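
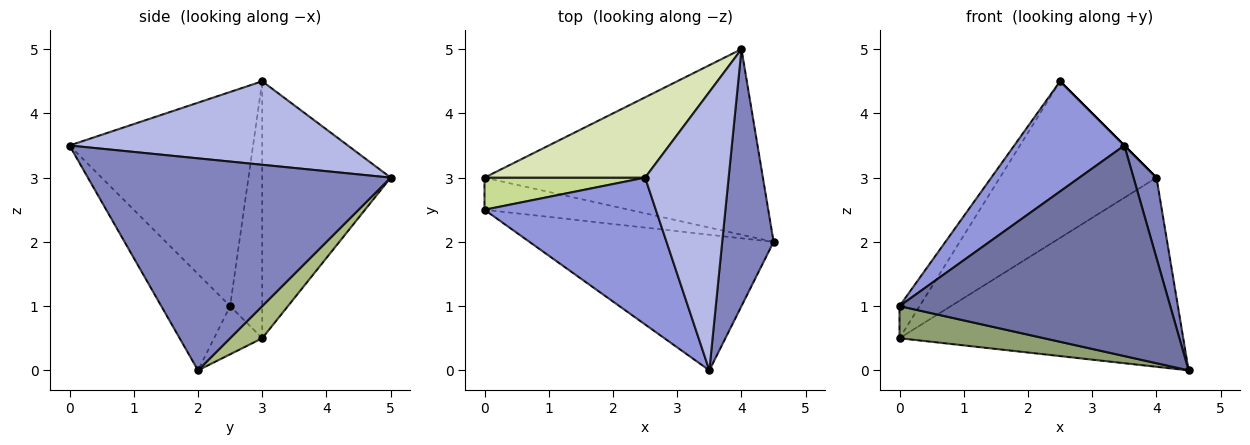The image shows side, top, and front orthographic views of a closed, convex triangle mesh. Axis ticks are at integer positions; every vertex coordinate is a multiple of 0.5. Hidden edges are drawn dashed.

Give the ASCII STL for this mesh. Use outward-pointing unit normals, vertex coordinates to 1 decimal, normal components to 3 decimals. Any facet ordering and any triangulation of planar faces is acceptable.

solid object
 facet normal -0.209 -0.822 -0.530
  outer loop
   vertex 3.5 0.0 3.5
   vertex 0.0 2.5 1.0
   vertex 4.5 2.0 0.0
  endloop
 endfacet
 facet normal 0.969 -0.073 0.235
  outer loop
   vertex 3.5 0.0 3.5
   vertex 4.5 2.0 0.0
   vertex 4.0 5.0 3.0
  endloop
 endfacet
 facet normal -0.707 -0.424 0.566
  outer loop
   vertex 2.5 3.0 4.5
   vertex 0.0 2.5 1.0
   vertex 3.5 0.0 3.5
  endloop
 endfacet
 facet normal 0.707 0.000 0.707
  outer loop
   vertex 2.5 3.0 4.5
   vertex 3.5 0.0 3.5
   vertex 4.0 5.0 3.0
  endloop
 endfacet
 facet normal -0.229 -0.688 -0.688
  outer loop
   vertex 0.0 3.0 0.5
   vertex 4.5 2.0 0.0
   vertex 0.0 2.5 1.0
  endloop
 endfacet
 facet normal 0.081 0.711 -0.698
  outer loop
   vertex 0.0 3.0 0.5
   vertex 4.0 5.0 3.0
   vertex 4.5 2.0 0.0
  endloop
 endfacet
 facet normal -0.749 0.468 0.468
  outer loop
   vertex 0.0 3.0 0.5
   vertex 0.0 2.5 1.0
   vertex 2.5 3.0 4.5
  endloop
 endfacet
 facet normal -0.590 0.719 0.369
  outer loop
   vertex 0.0 3.0 0.5
   vertex 2.5 3.0 4.5
   vertex 4.0 5.0 3.0
  endloop
 endfacet
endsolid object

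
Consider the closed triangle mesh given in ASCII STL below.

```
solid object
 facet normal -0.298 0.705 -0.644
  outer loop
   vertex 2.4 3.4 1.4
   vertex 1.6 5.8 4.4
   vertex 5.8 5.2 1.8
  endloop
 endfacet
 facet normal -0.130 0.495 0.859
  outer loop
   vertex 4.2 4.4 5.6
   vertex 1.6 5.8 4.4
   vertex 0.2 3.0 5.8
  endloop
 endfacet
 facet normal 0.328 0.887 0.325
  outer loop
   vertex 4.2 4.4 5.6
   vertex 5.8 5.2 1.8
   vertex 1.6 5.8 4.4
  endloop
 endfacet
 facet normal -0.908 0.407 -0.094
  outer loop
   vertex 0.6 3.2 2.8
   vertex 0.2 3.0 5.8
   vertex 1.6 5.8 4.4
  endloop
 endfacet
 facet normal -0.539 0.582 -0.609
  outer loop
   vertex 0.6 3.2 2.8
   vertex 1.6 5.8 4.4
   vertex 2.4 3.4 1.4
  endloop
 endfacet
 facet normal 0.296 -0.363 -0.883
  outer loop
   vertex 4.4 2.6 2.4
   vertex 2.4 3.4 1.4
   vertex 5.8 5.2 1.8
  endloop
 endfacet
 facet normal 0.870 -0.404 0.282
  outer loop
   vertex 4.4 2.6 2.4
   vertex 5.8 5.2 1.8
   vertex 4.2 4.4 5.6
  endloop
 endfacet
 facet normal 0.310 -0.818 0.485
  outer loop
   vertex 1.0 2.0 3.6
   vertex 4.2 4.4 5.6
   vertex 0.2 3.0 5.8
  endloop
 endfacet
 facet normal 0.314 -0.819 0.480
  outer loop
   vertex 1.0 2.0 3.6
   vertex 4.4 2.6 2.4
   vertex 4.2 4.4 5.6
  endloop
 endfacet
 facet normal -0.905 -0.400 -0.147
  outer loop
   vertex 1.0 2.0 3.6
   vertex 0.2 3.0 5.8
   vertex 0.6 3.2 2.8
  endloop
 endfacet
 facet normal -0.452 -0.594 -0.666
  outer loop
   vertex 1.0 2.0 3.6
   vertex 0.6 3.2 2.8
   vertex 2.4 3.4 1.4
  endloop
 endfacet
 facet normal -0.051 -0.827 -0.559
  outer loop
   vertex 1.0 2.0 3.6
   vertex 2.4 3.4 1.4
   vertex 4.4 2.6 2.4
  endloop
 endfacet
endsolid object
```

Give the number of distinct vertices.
8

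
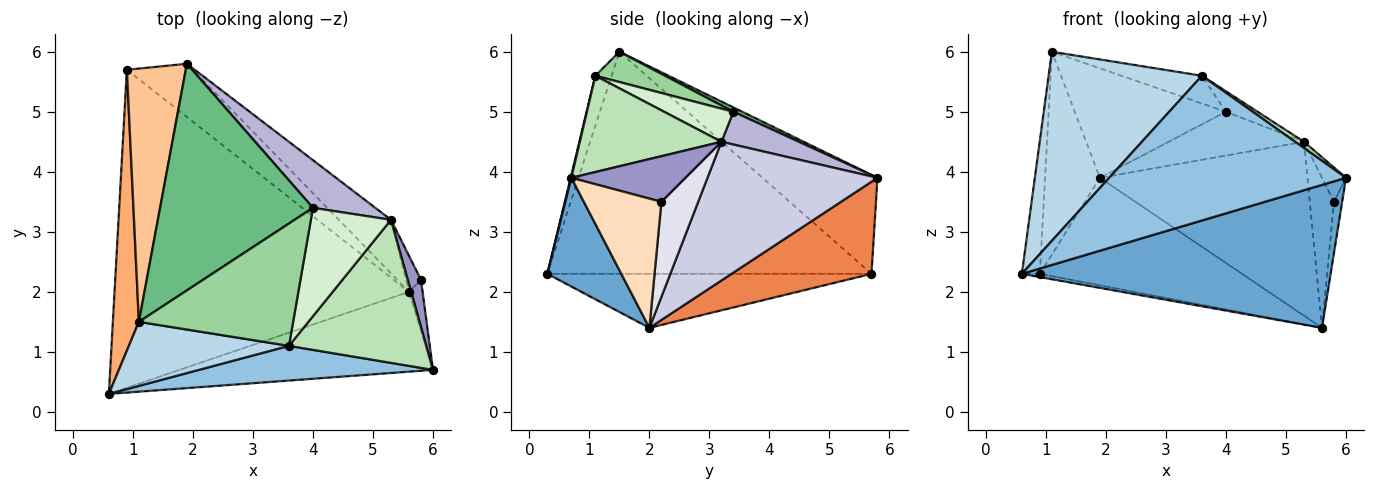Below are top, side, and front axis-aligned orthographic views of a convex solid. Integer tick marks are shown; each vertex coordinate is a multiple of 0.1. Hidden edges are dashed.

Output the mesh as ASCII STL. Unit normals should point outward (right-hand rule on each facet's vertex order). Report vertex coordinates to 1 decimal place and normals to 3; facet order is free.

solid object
 facet normal 0.205 -0.855 -0.477
  outer loop
   vertex 5.6 2.0 1.4
   vertex 6.0 0.7 3.9
   vertex 0.6 0.3 2.3
  endloop
 endfacet
 facet normal 0.003 -0.972 0.233
  outer loop
   vertex 3.6 1.1 5.6
   vertex 0.6 0.3 2.3
   vertex 6.0 0.7 3.9
  endloop
 endfacet
 facet normal -0.100 -0.942 0.319
  outer loop
   vertex 3.6 1.1 5.6
   vertex 1.1 1.5 6.0
   vertex 0.6 0.3 2.3
  endloop
 endfacet
 facet normal -0.180 0.010 -0.984
  outer loop
   vertex 0.9 5.7 2.3
   vertex 5.6 2.0 1.4
   vertex 0.6 0.3 2.3
  endloop
 endfacet
 facet normal 0.527 0.761 -0.377
  outer loop
   vertex 0.9 5.7 2.3
   vertex 1.9 5.8 3.9
   vertex 5.6 2.0 1.4
  endloop
 endfacet
 facet normal -0.992 0.055 0.116
  outer loop
   vertex 0.9 5.7 2.3
   vertex 0.6 0.3 2.3
   vertex 1.1 1.5 6.0
  endloop
 endfacet
 facet normal -0.795 0.379 0.473
  outer loop
   vertex 0.9 5.7 2.3
   vertex 1.1 1.5 6.0
   vertex 1.9 5.8 3.9
  endloop
 endfacet
 facet normal 0.989 0.104 -0.104
  outer loop
   vertex 5.8 2.2 3.5
   vertex 6.0 0.7 3.9
   vertex 5.6 2.0 1.4
  endloop
 endfacet
 facet normal 0.025 0.435 0.900
  outer loop
   vertex 4.0 3.4 5.0
   vertex 1.9 5.8 3.9
   vertex 1.1 1.5 6.0
  endloop
 endfacet
 facet normal 0.188 0.217 0.958
  outer loop
   vertex 4.0 3.4 5.0
   vertex 1.1 1.5 6.0
   vertex 3.6 1.1 5.6
  endloop
 endfacet
 facet normal 0.574 -0.036 0.818
  outer loop
   vertex 5.3 3.2 4.5
   vertex 3.6 1.1 5.6
   vertex 6.0 0.7 3.9
  endloop
 endfacet
 facet normal 0.377 0.172 0.910
  outer loop
   vertex 5.3 3.2 4.5
   vertex 4.0 3.4 5.0
   vertex 3.6 1.1 5.6
  endloop
 endfacet
 facet normal 0.942 0.198 0.273
  outer loop
   vertex 5.3 3.2 4.5
   vertex 6.0 0.7 3.9
   vertex 5.8 2.2 3.5
  endloop
 endfacet
 facet normal 0.361 0.631 0.687
  outer loop
   vertex 5.3 3.2 4.5
   vertex 1.9 5.8 3.9
   vertex 4.0 3.4 5.0
  endloop
 endfacet
 facet normal 0.616 0.753 -0.232
  outer loop
   vertex 5.3 3.2 4.5
   vertex 5.6 2.0 1.4
   vertex 1.9 5.8 3.9
  endloop
 endfacet
 facet normal 0.828 0.545 -0.131
  outer loop
   vertex 5.3 3.2 4.5
   vertex 5.8 2.2 3.5
   vertex 5.6 2.0 1.4
  endloop
 endfacet
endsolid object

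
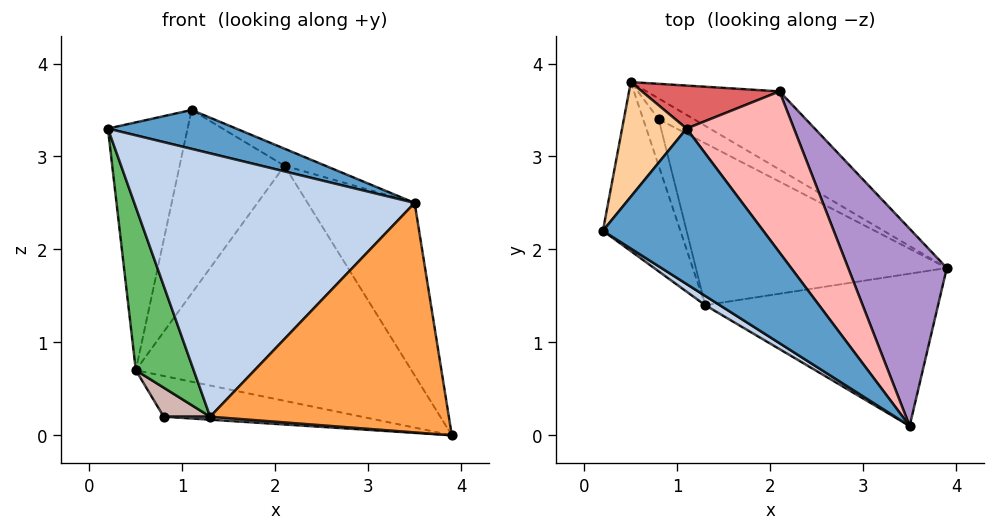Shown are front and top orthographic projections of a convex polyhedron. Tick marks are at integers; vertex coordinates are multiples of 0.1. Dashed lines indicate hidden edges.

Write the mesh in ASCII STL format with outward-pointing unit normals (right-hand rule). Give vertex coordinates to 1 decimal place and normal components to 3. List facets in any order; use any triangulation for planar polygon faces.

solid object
 facet normal 0.081 -0.242 0.967
  outer loop
   vertex 1.1 3.3 3.5
   vertex 0.2 2.2 3.3
   vertex 3.5 0.1 2.5
  endloop
 endfacet
 facet normal -0.531 -0.847 0.030
  outer loop
   vertex 1.3 1.4 0.2
   vertex 3.5 0.1 2.5
   vertex 0.2 2.2 3.3
  endloop
 endfacet
 facet normal 0.085 -0.830 -0.551
  outer loop
   vertex 1.3 1.4 0.2
   vertex 3.9 1.8 0.0
   vertex 3.5 0.1 2.5
  endloop
 endfacet
 facet normal -0.769 0.580 0.268
  outer loop
   vertex 0.5 3.8 0.7
   vertex 0.2 2.2 3.3
   vertex 1.1 3.3 3.5
  endloop
 endfacet
 facet normal -0.930 -0.255 -0.264
  outer loop
   vertex 0.5 3.8 0.7
   vertex 1.3 1.4 0.2
   vertex 0.2 2.2 3.3
  endloop
 endfacet
 facet normal 0.442 0.851 -0.283
  outer loop
   vertex 2.1 3.7 2.9
   vertex 3.9 1.8 0.0
   vertex 0.5 3.8 0.7
  endloop
 endfacet
 facet normal -0.245 0.944 0.221
  outer loop
   vertex 2.1 3.7 2.9
   vertex 0.5 3.8 0.7
   vertex 1.1 3.3 3.5
  endloop
 endfacet
 facet normal 0.485 0.092 0.870
  outer loop
   vertex 2.1 3.7 2.9
   vertex 1.1 3.3 3.5
   vertex 3.5 0.1 2.5
  endloop
 endfacet
 facet normal 0.886 0.306 0.350
  outer loop
   vertex 2.1 3.7 2.9
   vertex 3.5 0.1 2.5
   vertex 3.9 1.8 0.0
  endloop
 endfacet
 facet normal -0.074 -0.018 -0.997
  outer loop
   vertex 0.8 3.4 0.2
   vertex 3.9 1.8 0.0
   vertex 1.3 1.4 0.2
  endloop
 endfacet
 facet normal 0.395 0.818 -0.417
  outer loop
   vertex 0.8 3.4 0.2
   vertex 0.5 3.8 0.7
   vertex 3.9 1.8 0.0
  endloop
 endfacet
 facet normal -0.904 -0.226 -0.362
  outer loop
   vertex 0.8 3.4 0.2
   vertex 1.3 1.4 0.2
   vertex 0.5 3.8 0.7
  endloop
 endfacet
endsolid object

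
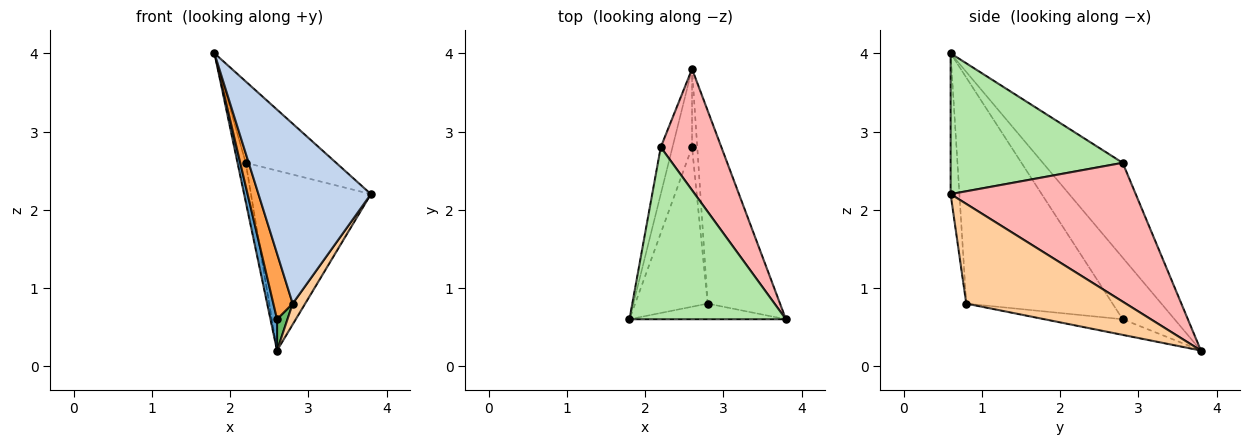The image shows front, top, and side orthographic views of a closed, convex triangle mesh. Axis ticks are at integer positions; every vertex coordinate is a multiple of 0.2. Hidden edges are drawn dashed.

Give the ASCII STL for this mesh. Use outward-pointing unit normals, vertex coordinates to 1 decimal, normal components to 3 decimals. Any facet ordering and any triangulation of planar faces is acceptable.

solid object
 facet normal -0.946 -0.120 -0.300
  outer loop
   vertex 2.6 2.8 0.6
   vertex 1.8 0.6 4.0
   vertex 2.6 3.8 0.2
  endloop
 endfacet
 facet normal -0.078 -0.993 -0.086
  outer loop
   vertex 2.8 0.8 0.8
   vertex 3.8 0.6 2.2
   vertex 1.8 0.6 4.0
  endloop
 endfacet
 facet normal -0.945 -0.125 -0.303
  outer loop
   vertex 2.8 0.8 0.8
   vertex 1.8 0.6 4.0
   vertex 2.6 2.8 0.6
  endloop
 endfacet
 facet normal 0.808 -0.063 -0.586
  outer loop
   vertex 2.8 0.8 0.8
   vertex 2.6 3.8 0.2
   vertex 3.8 0.6 2.2
  endloop
 endfacet
 facet normal -0.941 -0.125 -0.314
  outer loop
   vertex 2.8 0.8 0.8
   vertex 2.6 2.8 0.6
   vertex 2.6 3.8 0.2
  endloop
 endfacet
 facet normal 0.631 0.332 0.701
  outer loop
   vertex 2.2 2.8 2.6
   vertex 1.8 0.6 4.0
   vertex 3.8 0.6 2.2
  endloop
 endfacet
 facet normal -0.987 0.102 -0.122
  outer loop
   vertex 2.2 2.8 2.6
   vertex 2.6 3.8 0.2
   vertex 1.8 0.6 4.0
  endloop
 endfacet
 facet normal 0.788 0.511 0.344
  outer loop
   vertex 2.2 2.8 2.6
   vertex 3.8 0.6 2.2
   vertex 2.6 3.8 0.2
  endloop
 endfacet
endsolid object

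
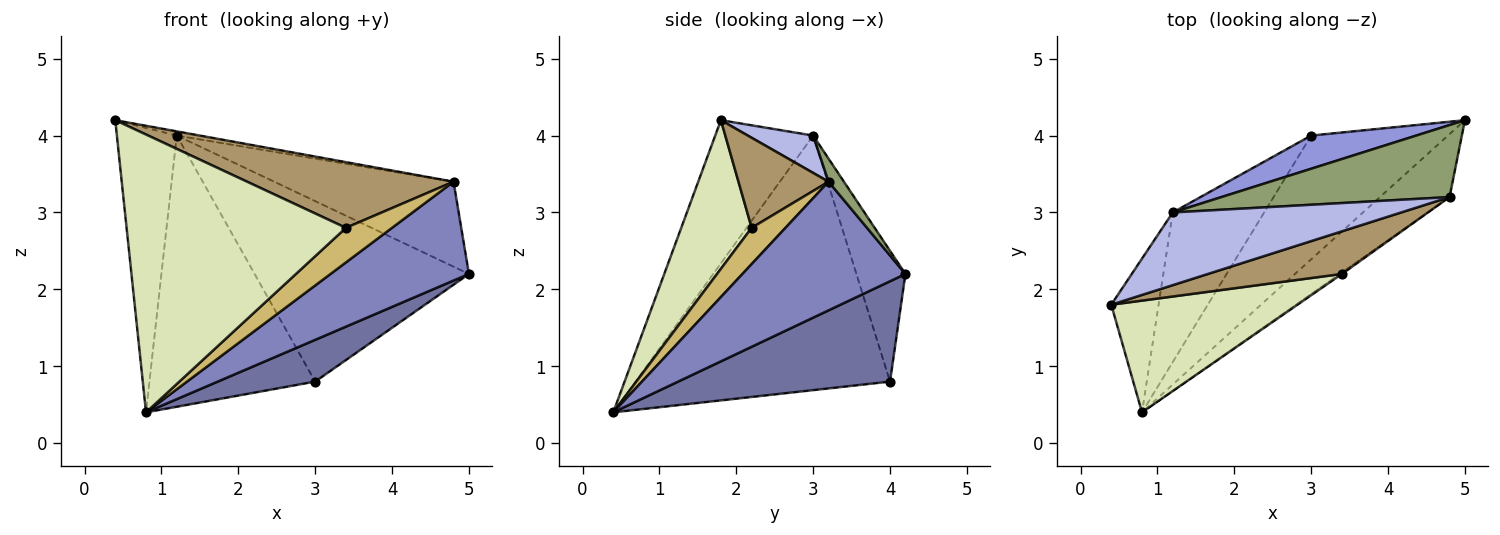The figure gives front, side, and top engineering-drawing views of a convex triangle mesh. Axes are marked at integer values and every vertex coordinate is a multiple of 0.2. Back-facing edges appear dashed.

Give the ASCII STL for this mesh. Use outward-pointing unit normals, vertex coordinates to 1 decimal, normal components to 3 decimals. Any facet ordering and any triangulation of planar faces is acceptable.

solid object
 facet normal 0.571 -0.262 -0.778
  outer loop
   vertex 3.0 4.0 0.8
   vertex 5.0 4.2 2.2
   vertex 0.8 0.4 0.4
  endloop
 endfacet
 facet normal 0.705 -0.598 -0.381
  outer loop
   vertex 4.8 3.2 3.4
   vertex 0.8 0.4 0.4
   vertex 5.0 4.2 2.2
  endloop
 endfacet
 facet normal -0.219 0.960 0.176
  outer loop
   vertex 1.2 3.0 4.0
   vertex 5.0 4.2 2.2
   vertex 3.0 4.0 0.8
  endloop
 endfacet
 facet normal 0.161 0.057 0.985
  outer loop
   vertex 1.2 3.0 4.0
   vertex 0.4 1.8 4.2
   vertex 4.8 3.2 3.4
  endloop
 endfacet
 facet normal 0.065 0.761 0.645
  outer loop
   vertex 1.2 3.0 4.0
   vertex 4.8 3.2 3.4
   vertex 5.0 4.2 2.2
  endloop
 endfacet
 facet normal -0.821 0.502 -0.271
  outer loop
   vertex 1.2 3.0 4.0
   vertex 0.8 0.4 0.4
   vertex 0.4 1.8 4.2
  endloop
 endfacet
 facet normal -0.803 0.522 -0.288
  outer loop
   vertex 1.2 3.0 4.0
   vertex 3.0 4.0 0.8
   vertex 0.8 0.4 0.4
  endloop
 endfacet
 facet normal 0.285 -0.889 0.358
  outer loop
   vertex 3.4 2.2 2.8
   vertex 0.4 1.8 4.2
   vertex 0.8 0.4 0.4
  endloop
 endfacet
 facet normal 0.344 -0.788 0.511
  outer loop
   vertex 3.4 2.2 2.8
   vertex 4.8 3.2 3.4
   vertex 0.4 1.8 4.2
  endloop
 endfacet
 facet normal 0.591 -0.806 -0.036
  outer loop
   vertex 3.4 2.2 2.8
   vertex 0.8 0.4 0.4
   vertex 4.8 3.2 3.4
  endloop
 endfacet
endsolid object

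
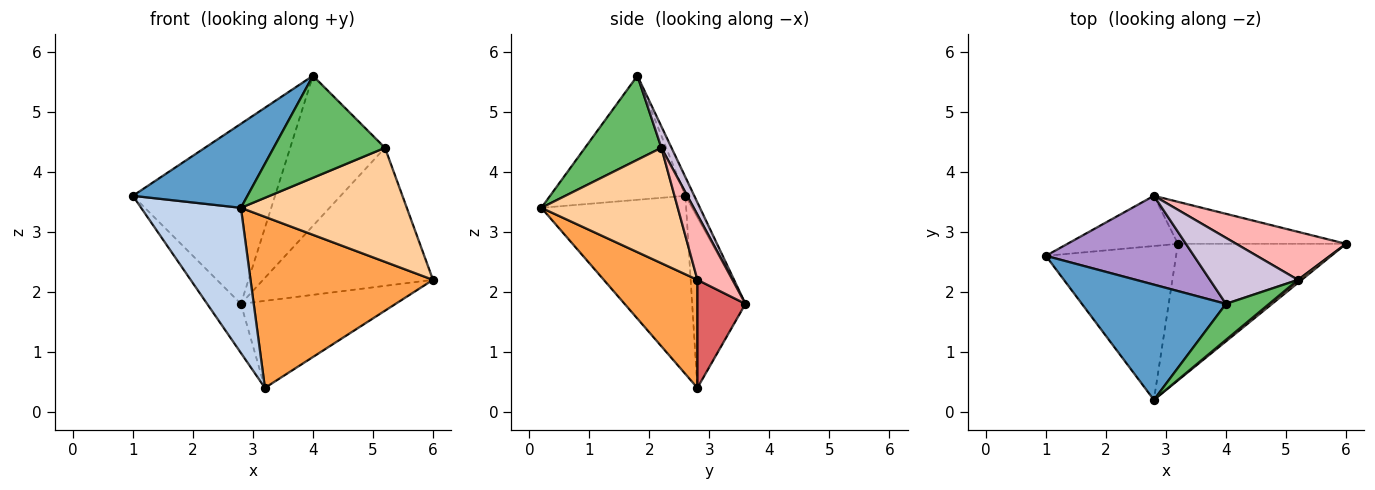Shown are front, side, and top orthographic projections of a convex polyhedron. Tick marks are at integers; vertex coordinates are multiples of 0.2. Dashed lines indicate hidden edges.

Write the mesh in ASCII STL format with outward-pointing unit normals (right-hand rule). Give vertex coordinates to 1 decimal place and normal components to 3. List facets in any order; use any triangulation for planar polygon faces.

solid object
 facet normal -0.571 -0.484 0.663
  outer loop
   vertex 4.0 1.8 5.6
   vertex 1.0 2.6 3.6
   vertex 2.8 0.2 3.4
  endloop
 endfacet
 facet normal -0.706 -0.486 -0.515
  outer loop
   vertex 3.2 2.8 0.4
   vertex 2.8 0.2 3.4
   vertex 1.0 2.6 3.6
  endloop
 endfacet
 facet normal 0.372 -0.725 -0.579
  outer loop
   vertex 3.2 2.8 0.4
   vertex 6.0 2.8 2.2
   vertex 2.8 0.2 3.4
  endloop
 endfacet
 facet normal 0.635 -0.772 0.020
  outer loop
   vertex 5.2 2.2 4.4
   vertex 2.8 0.2 3.4
   vertex 6.0 2.8 2.2
  endloop
 endfacet
 facet normal 0.543 -0.792 0.279
  outer loop
   vertex 5.2 2.2 4.4
   vertex 4.0 1.8 5.6
   vertex 2.8 0.2 3.4
  endloop
 endfacet
 facet normal -0.741 0.470 -0.480
  outer loop
   vertex 2.8 3.6 1.8
   vertex 3.2 2.8 0.4
   vertex 1.0 2.6 3.6
  endloop
 endfacet
 facet normal 0.269 0.867 -0.419
  outer loop
   vertex 2.8 3.6 1.8
   vertex 6.0 2.8 2.2
   vertex 3.2 2.8 0.4
  endloop
 endfacet
 facet normal 0.191 0.927 0.322
  outer loop
   vertex 2.8 3.6 1.8
   vertex 5.2 2.2 4.4
   vertex 6.0 2.8 2.2
  endloop
 endfacet
 facet normal -0.056 0.895 0.442
  outer loop
   vertex 2.8 3.6 1.8
   vertex 1.0 2.6 3.6
   vertex 4.0 1.8 5.6
  endloop
 endfacet
 facet normal 0.097 0.911 0.401
  outer loop
   vertex 2.8 3.6 1.8
   vertex 4.0 1.8 5.6
   vertex 5.2 2.2 4.4
  endloop
 endfacet
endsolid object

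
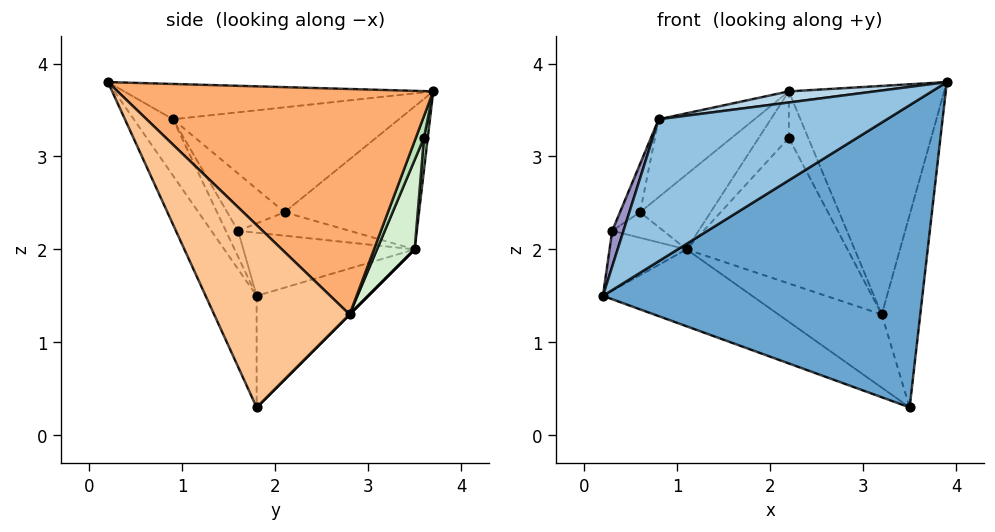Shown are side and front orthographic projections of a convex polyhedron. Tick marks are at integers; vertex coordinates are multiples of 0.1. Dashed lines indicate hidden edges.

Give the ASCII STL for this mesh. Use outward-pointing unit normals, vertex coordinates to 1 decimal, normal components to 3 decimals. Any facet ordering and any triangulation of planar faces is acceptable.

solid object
 facet normal -0.145 -0.906 -0.398
  outer loop
   vertex 3.5 1.8 0.3
   vertex 3.9 0.2 3.8
   vertex 0.2 1.8 1.5
  endloop
 endfacet
 facet normal -0.156 -0.911 -0.382
  outer loop
   vertex 0.8 0.9 3.4
   vertex 0.2 1.8 1.5
   vertex 3.9 0.2 3.8
  endloop
 endfacet
 facet normal -0.136 -0.038 0.990
  outer loop
   vertex 0.8 0.9 3.4
   vertex 3.9 0.2 3.8
   vertex 2.2 3.7 3.7
  endloop
 endfacet
 facet normal -0.311 0.416 -0.855
  outer loop
   vertex 1.1 3.5 2.0
   vertex 3.5 1.8 0.3
   vertex 0.2 1.8 1.5
  endloop
 endfacet
 facet normal 0.000 0.707 -0.707
  outer loop
   vertex 3.2 2.8 1.3
   vertex 3.5 1.8 0.3
   vertex 1.1 3.5 2.0
  endloop
 endfacet
 facet normal 0.878 0.432 0.204
  outer loop
   vertex 3.2 2.8 1.3
   vertex 2.2 3.7 3.7
   vertex 3.9 0.2 3.8
  endloop
 endfacet
 facet normal 0.962 0.273 0.015
  outer loop
   vertex 3.2 2.8 1.3
   vertex 3.9 0.2 3.8
   vertex 3.5 1.8 0.3
  endloop
 endfacet
 facet normal -0.771 0.327 0.547
  outer loop
   vertex 0.6 2.1 2.4
   vertex 0.8 0.9 3.4
   vertex 2.2 3.7 3.7
  endloop
 endfacet
 facet normal -0.786 0.412 0.460
  outer loop
   vertex 0.6 2.1 2.4
   vertex 2.2 3.7 3.7
   vertex 1.1 3.5 2.0
  endloop
 endfacet
 facet normal 0.124 0.973 -0.195
  outer loop
   vertex 2.2 3.6 3.2
   vertex 1.1 3.5 2.0
   vertex 2.2 3.7 3.7
  endloop
 endfacet
 facet normal 0.381 0.907 -0.181
  outer loop
   vertex 2.2 3.6 3.2
   vertex 2.2 3.7 3.7
   vertex 3.2 2.8 1.3
  endloop
 endfacet
 facet normal 0.219 0.935 -0.279
  outer loop
   vertex 2.2 3.6 3.2
   vertex 3.2 2.8 1.3
   vertex 1.1 3.5 2.0
  endloop
 endfacet
 facet normal -0.733 -0.674 -0.088
  outer loop
   vertex 0.3 1.6 2.2
   vertex 0.2 1.8 1.5
   vertex 0.8 0.9 3.4
  endloop
 endfacet
 facet normal -0.814 0.286 0.506
  outer loop
   vertex 0.3 1.6 2.2
   vertex 0.8 0.9 3.4
   vertex 0.6 2.1 2.4
  endloop
 endfacet
 facet normal -0.885 0.398 0.240
  outer loop
   vertex 0.3 1.6 2.2
   vertex 1.1 3.5 2.0
   vertex 0.2 1.8 1.5
  endloop
 endfacet
 facet normal -0.865 0.397 0.306
  outer loop
   vertex 0.3 1.6 2.2
   vertex 0.6 2.1 2.4
   vertex 1.1 3.5 2.0
  endloop
 endfacet
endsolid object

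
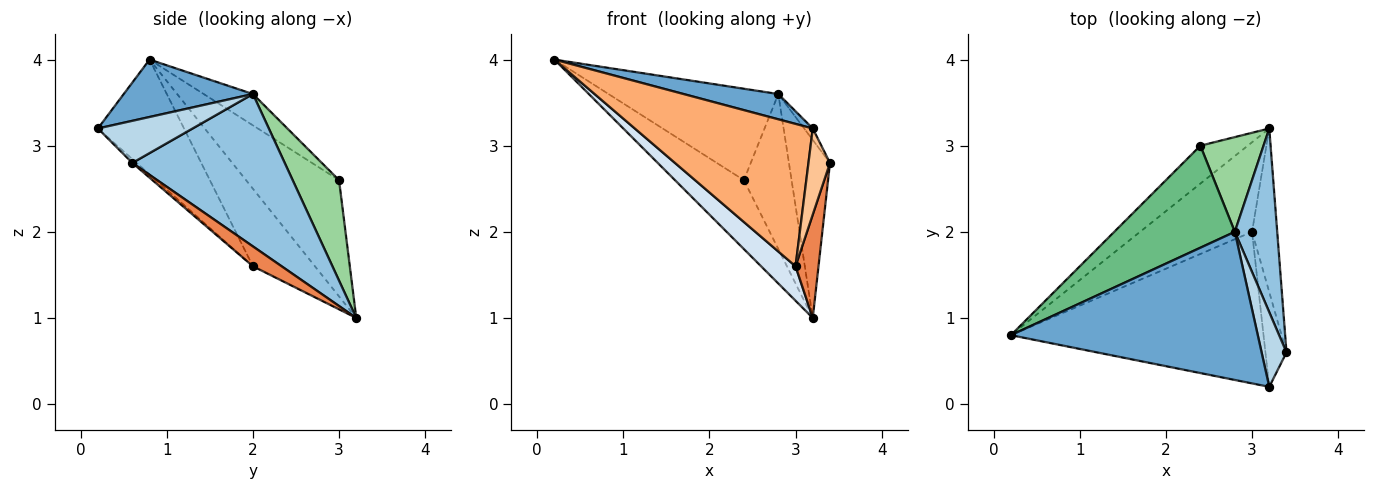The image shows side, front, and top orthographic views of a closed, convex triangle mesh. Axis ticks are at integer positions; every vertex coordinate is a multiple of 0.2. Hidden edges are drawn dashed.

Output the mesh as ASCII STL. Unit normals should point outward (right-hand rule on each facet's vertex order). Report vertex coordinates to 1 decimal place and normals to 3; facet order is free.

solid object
 facet normal 0.223 -0.164 0.961
  outer loop
   vertex 2.8 2.0 3.6
   vertex 0.2 0.8 4.0
   vertex 3.2 0.2 3.2
  endloop
 endfacet
 facet normal 0.932 0.251 0.259
  outer loop
   vertex 2.8 2.0 3.6
   vertex 3.4 0.6 2.8
   vertex 3.2 3.2 1.0
  endloop
 endfacet
 facet normal 0.858 0.078 0.507
  outer loop
   vertex 2.8 2.0 3.6
   vertex 3.2 0.2 3.2
   vertex 3.4 0.6 2.8
  endloop
 endfacet
 facet normal -0.543 -0.302 -0.784
  outer loop
   vertex 3.0 2.0 1.6
   vertex 0.2 0.8 4.0
   vertex 3.2 3.2 1.0
  endloop
 endfacet
 facet normal 0.555 -0.444 -0.703
  outer loop
   vertex 3.0 2.0 1.6
   vertex 3.2 3.2 1.0
   vertex 3.4 0.6 2.8
  endloop
 endfacet
 facet normal -0.314 -0.650 -0.692
  outer loop
   vertex 3.0 2.0 1.6
   vertex 3.2 0.2 3.2
   vertex 0.2 0.8 4.0
  endloop
 endfacet
 facet normal -0.133 -0.667 -0.733
  outer loop
   vertex 3.0 2.0 1.6
   vertex 3.4 0.6 2.8
   vertex 3.2 0.2 3.2
  endloop
 endfacet
 facet normal -0.764 0.566 -0.311
  outer loop
   vertex 2.4 3.0 2.6
   vertex 3.2 3.2 1.0
   vertex 0.2 0.8 4.0
  endloop
 endfacet
 facet normal -0.190 0.655 0.731
  outer loop
   vertex 2.4 3.0 2.6
   vertex 0.2 0.8 4.0
   vertex 2.8 2.0 3.6
  endloop
 endfacet
 facet normal 0.638 0.657 0.401
  outer loop
   vertex 2.4 3.0 2.6
   vertex 2.8 2.0 3.6
   vertex 3.2 3.2 1.0
  endloop
 endfacet
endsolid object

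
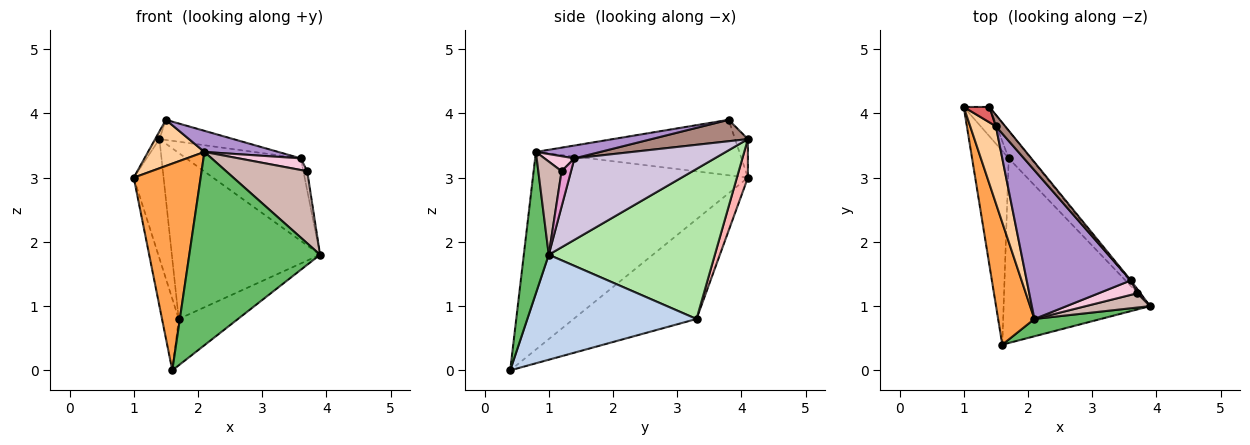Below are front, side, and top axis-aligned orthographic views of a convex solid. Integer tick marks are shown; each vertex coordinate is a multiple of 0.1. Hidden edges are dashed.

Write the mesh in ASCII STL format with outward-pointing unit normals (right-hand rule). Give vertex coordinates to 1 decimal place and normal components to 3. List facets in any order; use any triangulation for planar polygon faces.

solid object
 facet normal -0.931 0.127 -0.342
  outer loop
   vertex 1.7 3.3 0.8
   vertex 1.6 0.4 0.0
   vertex 1.0 4.1 3.0
  endloop
 endfacet
 facet normal 0.571 0.200 -0.796
  outer loop
   vertex 1.7 3.3 0.8
   vertex 3.9 1.0 1.8
   vertex 1.6 0.4 0.0
  endloop
 endfacet
 facet normal -0.941 -0.293 0.173
  outer loop
   vertex 2.1 0.8 3.4
   vertex 1.0 4.1 3.0
   vertex 1.6 0.4 0.0
  endloop
 endfacet
 facet normal -0.880 -0.244 0.408
  outer loop
   vertex 2.1 0.8 3.4
   vertex 1.5 3.8 3.9
   vertex 1.0 4.1 3.0
  endloop
 endfacet
 facet normal 0.187 -0.979 0.088
  outer loop
   vertex 2.1 0.8 3.4
   vertex 1.6 0.4 0.0
   vertex 3.9 1.0 1.8
  endloop
 endfacet
 facet normal 0.742 0.662 -0.110
  outer loop
   vertex 1.4 4.1 3.6
   vertex 3.9 1.0 1.8
   vertex 1.7 3.3 0.8
  endloop
 endfacet
 facet normal -0.802 0.267 0.535
  outer loop
   vertex 1.4 4.1 3.6
   vertex 1.0 4.1 3.0
   vertex 1.5 3.8 3.9
  endloop
 endfacet
 facet normal 0.337 0.914 -0.225
  outer loop
   vertex 1.4 4.1 3.6
   vertex 1.7 3.3 0.8
   vertex 1.0 4.1 3.0
  endloop
 endfacet
 facet normal 0.121 -0.140 0.983
  outer loop
   vertex 3.6 1.4 3.3
   vertex 1.5 3.8 3.9
   vertex 2.1 0.8 3.4
  endloop
 endfacet
 facet normal 0.774 0.633 -0.014
  outer loop
   vertex 3.6 1.4 3.3
   vertex 3.9 1.0 1.8
   vertex 1.4 4.1 3.6
  endloop
 endfacet
 facet normal 0.750 0.575 0.325
  outer loop
   vertex 3.6 1.4 3.3
   vertex 1.4 4.1 3.6
   vertex 1.5 3.8 3.9
  endloop
 endfacet
 facet normal 0.271 -0.944 0.187
  outer loop
   vertex 3.7 1.2 3.1
   vertex 2.1 0.8 3.4
   vertex 3.9 1.0 1.8
  endloop
 endfacet
 facet normal 0.922 0.377 0.084
  outer loop
   vertex 3.7 1.2 3.1
   vertex 3.9 1.0 1.8
   vertex 3.6 1.4 3.3
  endloop
 endfacet
 facet normal 0.290 -0.600 0.745
  outer loop
   vertex 3.7 1.2 3.1
   vertex 3.6 1.4 3.3
   vertex 2.1 0.8 3.4
  endloop
 endfacet
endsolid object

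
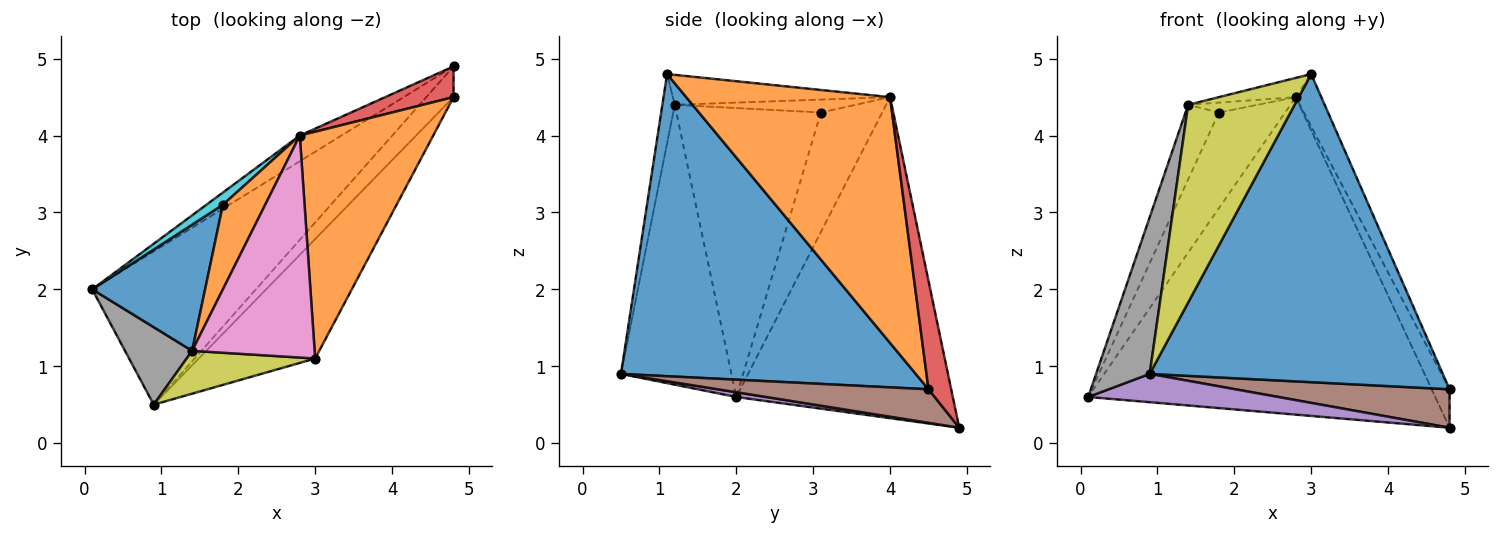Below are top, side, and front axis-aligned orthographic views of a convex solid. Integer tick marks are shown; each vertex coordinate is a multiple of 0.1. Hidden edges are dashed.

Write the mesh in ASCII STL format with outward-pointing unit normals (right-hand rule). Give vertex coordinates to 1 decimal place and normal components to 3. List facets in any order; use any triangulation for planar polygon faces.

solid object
 facet normal 0.684 -0.680 -0.264
  outer loop
   vertex 0.9 0.5 0.9
   vertex 4.8 4.5 0.7
   vertex 3.0 1.1 4.8
  endloop
 endfacet
 facet normal 0.874 0.109 0.474
  outer loop
   vertex 2.8 4.0 4.5
   vertex 3.0 1.1 4.8
   vertex 4.8 4.5 0.7
  endloop
 endfacet
 facet normal -0.528 0.846 -0.068
  outer loop
   vertex 4.8 4.9 0.2
   vertex 0.1 2.0 0.6
   vertex 2.8 4.0 4.5
  endloop
 endfacet
 facet normal 0.704 0.554 0.444
  outer loop
   vertex 4.8 4.9 0.2
   vertex 2.8 4.0 4.5
   vertex 4.8 4.5 0.7
  endloop
 endfacet
 facet normal 0.028 -0.181 -0.983
  outer loop
   vertex 4.8 4.9 0.2
   vertex 0.9 0.5 0.9
   vertex 0.1 2.0 0.6
  endloop
 endfacet
 facet normal 0.610 -0.619 -0.495
  outer loop
   vertex 4.8 4.9 0.2
   vertex 4.8 4.5 0.7
   vertex 0.9 0.5 0.9
  endloop
 endfacet
 facet normal -0.237 0.084 0.968
  outer loop
   vertex 1.4 1.2 4.4
   vertex 3.0 1.1 4.8
   vertex 2.8 4.0 4.5
  endloop
 endfacet
 facet normal -0.879 -0.427 0.211
  outer loop
   vertex 1.4 1.2 4.4
   vertex 0.1 2.0 0.6
   vertex 0.9 0.5 0.9
  endloop
 endfacet
 facet normal -0.113 -0.971 0.210
  outer loop
   vertex 1.4 1.2 4.4
   vertex 0.9 0.5 0.9
   vertex 3.0 1.1 4.8
  endloop
 endfacet
 facet normal -0.676 0.731 0.094
  outer loop
   vertex 1.8 3.1 4.3
   vertex 2.8 4.0 4.5
   vertex 0.1 2.0 0.6
  endloop
 endfacet
 facet normal -0.911 0.210 0.356
  outer loop
   vertex 1.8 3.1 4.3
   vertex 0.1 2.0 0.6
   vertex 1.4 1.2 4.4
  endloop
 endfacet
 facet normal -0.290 0.111 0.951
  outer loop
   vertex 1.8 3.1 4.3
   vertex 1.4 1.2 4.4
   vertex 2.8 4.0 4.5
  endloop
 endfacet
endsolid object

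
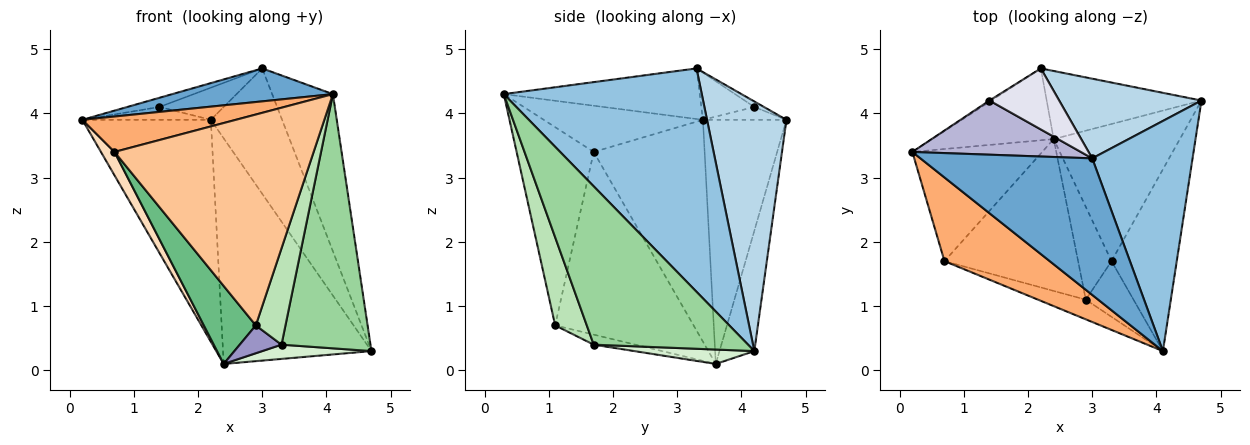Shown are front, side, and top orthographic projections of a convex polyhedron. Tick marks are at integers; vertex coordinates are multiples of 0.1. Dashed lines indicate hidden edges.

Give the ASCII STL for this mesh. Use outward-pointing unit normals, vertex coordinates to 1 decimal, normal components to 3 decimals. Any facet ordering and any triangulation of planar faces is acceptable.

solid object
 facet normal -0.275 -0.225 0.935
  outer loop
   vertex 3.0 3.3 4.7
   vertex 0.2 3.4 3.9
   vertex 4.1 0.3 4.3
  endloop
 endfacet
 facet normal 0.878 0.270 0.395
  outer loop
   vertex 3.0 3.3 4.7
   vertex 4.1 0.3 4.3
   vertex 4.7 4.2 0.3
  endloop
 endfacet
 facet normal 0.685 0.615 0.391
  outer loop
   vertex 2.2 4.7 3.9
   vertex 3.0 3.3 4.7
   vertex 4.7 4.2 0.3
  endloop
 endfacet
 facet normal -0.526 0.809 -0.262
  outer loop
   vertex 2.4 3.6 0.1
   vertex 0.2 3.4 3.9
   vertex 2.2 4.7 3.9
  endloop
 endfacet
 facet normal -0.219 0.934 -0.282
  outer loop
   vertex 2.4 3.6 0.1
   vertex 2.2 4.7 3.9
   vertex 4.7 4.2 0.3
  endloop
 endfacet
 facet normal -0.375 -0.361 0.854
  outer loop
   vertex 0.7 1.7 3.4
   vertex 4.1 0.3 4.3
   vertex 0.2 3.4 3.9
  endloop
 endfacet
 facet normal -0.360 -0.929 -0.087
  outer loop
   vertex 0.7 1.7 3.4
   vertex 2.9 1.1 0.7
   vertex 4.1 0.3 4.3
  endloop
 endfacet
 facet normal -0.858 -0.105 -0.502
  outer loop
   vertex 0.7 1.7 3.4
   vertex 0.2 3.4 3.9
   vertex 2.4 3.6 0.1
  endloop
 endfacet
 facet normal -0.772 -0.290 -0.565
  outer loop
   vertex 0.7 1.7 3.4
   vertex 2.4 3.6 0.1
   vertex 2.9 1.1 0.7
  endloop
 endfacet
 facet normal 0.816 -0.470 -0.336
  outer loop
   vertex 3.3 1.7 0.4
   vertex 4.7 4.2 0.3
   vertex 4.1 0.3 4.3
  endloop
 endfacet
 facet normal 0.678 -0.636 -0.368
  outer loop
   vertex 3.3 1.7 0.4
   vertex 4.1 0.3 4.3
   vertex 2.9 1.1 0.7
  endloop
 endfacet
 facet normal 0.113 -0.103 -0.988
  outer loop
   vertex 3.3 1.7 0.4
   vertex 2.4 3.6 0.1
   vertex 4.7 4.2 0.3
  endloop
 endfacet
 facet normal -0.276 -0.276 -0.921
  outer loop
   vertex 3.3 1.7 0.4
   vertex 2.9 1.1 0.7
   vertex 2.4 3.6 0.1
  endloop
 endfacet
 facet normal -0.266 0.161 0.950
  outer loop
   vertex 1.4 4.2 4.1
   vertex 0.2 3.4 3.9
   vertex 3.0 3.3 4.7
  endloop
 endfacet
 facet normal -0.543 0.836 -0.084
  outer loop
   vertex 1.4 4.2 4.1
   vertex 2.2 4.7 3.9
   vertex 0.2 3.4 3.9
  endloop
 endfacet
 facet normal -0.070 0.465 0.883
  outer loop
   vertex 1.4 4.2 4.1
   vertex 3.0 3.3 4.7
   vertex 2.2 4.7 3.9
  endloop
 endfacet
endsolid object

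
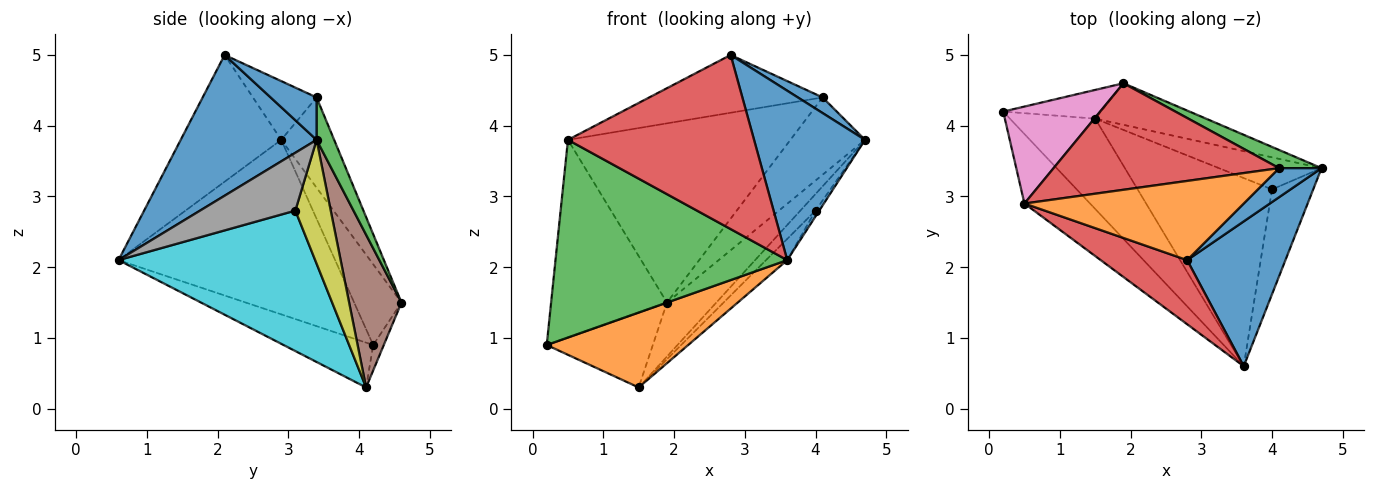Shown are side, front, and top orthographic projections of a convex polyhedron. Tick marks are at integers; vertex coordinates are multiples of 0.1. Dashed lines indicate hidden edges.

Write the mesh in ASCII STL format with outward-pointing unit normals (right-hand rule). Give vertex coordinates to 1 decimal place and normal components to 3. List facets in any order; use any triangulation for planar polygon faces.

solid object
 facet normal 0.681 -0.556 0.476
  outer loop
   vertex 2.8 2.1 5.0
   vertex 3.6 0.6 2.1
   vertex 4.7 3.4 3.8
  endloop
 endfacet
 facet normal -0.375 -0.592 -0.714
  outer loop
   vertex 1.5 4.1 0.3
   vertex 3.6 0.6 2.1
   vertex 0.2 4.2 0.9
  endloop
 endfacet
 facet normal -0.661 -0.708 -0.249
  outer loop
   vertex 0.5 2.9 3.8
   vertex 0.2 4.2 0.9
   vertex 3.6 0.6 2.1
  endloop
 endfacet
 facet normal -0.452 -0.837 0.308
  outer loop
   vertex 0.5 2.9 3.8
   vertex 3.6 0.6 2.1
   vertex 2.8 2.1 5.0
  endloop
 endfacet
 facet normal -0.093 0.930 -0.356
  outer loop
   vertex 1.9 4.6 1.5
   vertex 1.5 4.1 0.3
   vertex 0.2 4.2 0.9
  endloop
 endfacet
 facet normal 0.644 0.606 -0.467
  outer loop
   vertex 1.9 4.6 1.5
   vertex 4.7 3.4 3.8
   vertex 1.5 4.1 0.3
  endloop
 endfacet
 facet normal -0.344 0.843 0.413
  outer loop
   vertex 1.9 4.6 1.5
   vertex 0.2 4.2 0.9
   vertex 0.5 2.9 3.8
  endloop
 endfacet
 facet normal 0.814 0.032 -0.580
  outer loop
   vertex 4.0 3.1 2.8
   vertex 4.7 3.4 3.8
   vertex 3.6 0.6 2.1
  endloop
 endfacet
 facet normal 0.731 0.313 -0.606
  outer loop
   vertex 4.0 3.1 2.8
   vertex 1.5 4.1 0.3
   vertex 4.7 3.4 3.8
  endloop
 endfacet
 facet normal 0.720 0.078 -0.689
  outer loop
   vertex 4.0 3.1 2.8
   vertex 3.6 0.6 2.1
   vertex 1.5 4.1 0.3
  endloop
 endfacet
 facet normal 0.661 -0.356 0.661
  outer loop
   vertex 4.1 3.4 4.4
   vertex 2.8 2.1 5.0
   vertex 4.7 3.4 3.8
  endloop
 endfacet
 facet normal -0.212 0.576 0.790
  outer loop
   vertex 4.1 3.4 4.4
   vertex 0.5 2.9 3.8
   vertex 2.8 2.1 5.0
  endloop
 endfacet
 facet normal 0.223 0.949 0.223
  outer loop
   vertex 4.1 3.4 4.4
   vertex 4.7 3.4 3.8
   vertex 1.9 4.6 1.5
  endloop
 endfacet
 facet normal -0.200 0.842 0.501
  outer loop
   vertex 4.1 3.4 4.4
   vertex 1.9 4.6 1.5
   vertex 0.5 2.9 3.8
  endloop
 endfacet
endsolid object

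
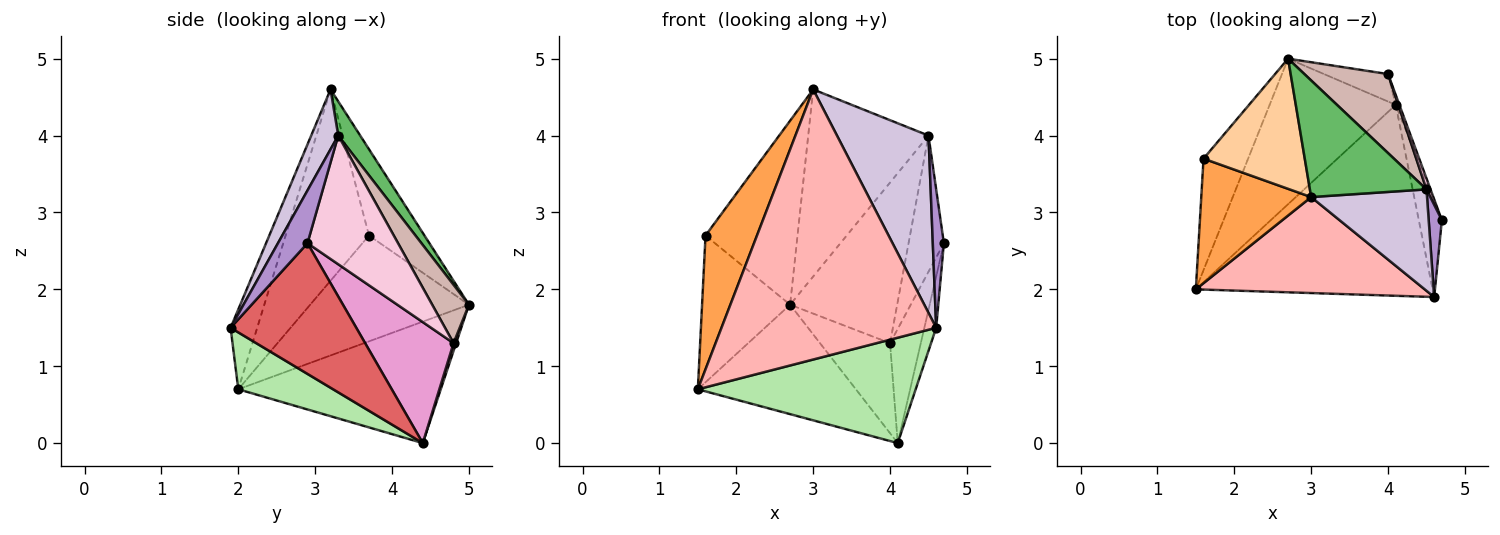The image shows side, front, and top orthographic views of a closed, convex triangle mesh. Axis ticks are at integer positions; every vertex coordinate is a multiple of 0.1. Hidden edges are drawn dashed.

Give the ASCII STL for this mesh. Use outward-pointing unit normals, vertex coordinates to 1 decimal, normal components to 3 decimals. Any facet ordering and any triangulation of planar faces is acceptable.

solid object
 facet normal -0.610 0.476 -0.633
  outer loop
   vertex 4.1 4.4 0.0
   vertex 1.5 2.0 0.7
   vertex 2.7 5.0 1.8
  endloop
 endfacet
 facet normal -0.821 0.455 -0.346
  outer loop
   vertex 1.6 3.7 2.7
   vertex 2.7 5.0 1.8
   vertex 1.5 2.0 0.7
  endloop
 endfacet
 facet normal -0.765 -0.472 0.439
  outer loop
   vertex 1.6 3.7 2.7
   vertex 1.5 2.0 0.7
   vertex 3.0 3.2 4.6
  endloop
 endfacet
 facet normal -0.442 0.732 0.518
  outer loop
   vertex 1.6 3.7 2.7
   vertex 3.0 3.2 4.6
   vertex 2.7 5.0 1.8
  endloop
 endfacet
 facet normal 0.153 0.839 0.523
  outer loop
   vertex 4.5 3.3 4.0
   vertex 2.7 5.0 1.8
   vertex 3.0 3.2 4.6
  endloop
 endfacet
 facet normal 0.206 -0.473 -0.857
  outer loop
   vertex 4.6 1.9 1.5
   vertex 1.5 2.0 0.7
   vertex 4.1 4.4 0.0
  endloop
 endfacet
 facet normal 0.981 0.092 -0.173
  outer loop
   vertex 4.6 1.9 1.5
   vertex 4.1 4.4 0.0
   vertex 4.7 2.9 2.6
  endloop
 endfacet
 facet normal -0.116 -0.936 0.333
  outer loop
   vertex 4.6 1.9 1.5
   vertex 3.0 3.2 4.6
   vertex 1.5 2.0 0.7
  endloop
 endfacet
 facet normal 0.912 -0.342 0.228
  outer loop
   vertex 4.6 1.9 1.5
   vertex 4.7 2.9 2.6
   vertex 4.5 3.3 4.0
  endloop
 endfacet
 facet normal 0.248 -0.841 0.481
  outer loop
   vertex 4.6 1.9 1.5
   vertex 4.5 3.3 4.0
   vertex 3.0 3.2 4.6
  endloop
 endfacet
 facet normal 0.035 0.956 -0.291
  outer loop
   vertex 4.0 4.8 1.3
   vertex 4.1 4.4 0.0
   vertex 2.7 5.0 1.8
  endloop
 endfacet
 facet normal 0.294 0.858 0.422
  outer loop
   vertex 4.0 4.8 1.3
   vertex 2.7 5.0 1.8
   vertex 4.5 3.3 4.0
  endloop
 endfacet
 facet normal 0.944 0.328 -0.028
  outer loop
   vertex 4.0 4.8 1.3
   vertex 4.7 2.9 2.6
   vertex 4.1 4.4 0.0
  endloop
 endfacet
 facet normal 0.931 0.363 0.029
  outer loop
   vertex 4.0 4.8 1.3
   vertex 4.5 3.3 4.0
   vertex 4.7 2.9 2.6
  endloop
 endfacet
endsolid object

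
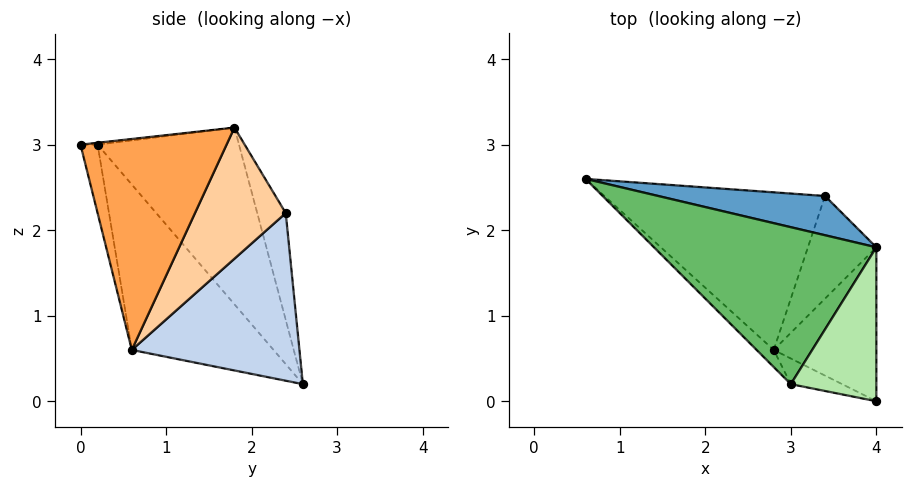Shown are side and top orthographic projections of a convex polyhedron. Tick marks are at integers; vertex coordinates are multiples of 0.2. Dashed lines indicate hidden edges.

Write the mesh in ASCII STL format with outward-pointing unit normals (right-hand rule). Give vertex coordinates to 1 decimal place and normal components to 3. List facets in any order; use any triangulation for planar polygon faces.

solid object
 facet normal -0.408 0.654 0.637
  outer loop
   vertex 3.4 2.4 2.2
   vertex 0.6 2.6 0.2
   vertex 4.0 1.8 3.2
  endloop
 endfacet
 facet normal 0.540 0.452 -0.710
  outer loop
   vertex 2.8 0.6 0.6
   vertex 0.6 2.6 0.2
   vertex 3.4 2.4 2.2
  endloop
 endfacet
 facet normal 0.898 0.049 -0.437
  outer loop
   vertex 2.8 0.6 0.6
   vertex 4.0 1.8 3.2
   vertex 4.0 0.0 3.0
  endloop
 endfacet
 facet normal 0.881 0.115 -0.460
  outer loop
   vertex 2.8 0.6 0.6
   vertex 3.4 2.4 2.2
   vertex 4.0 1.8 3.2
  endloop
 endfacet
 facet normal -0.597 0.279 0.752
  outer loop
   vertex 3.0 0.2 3.0
   vertex 4.0 1.8 3.2
   vertex 0.6 2.6 0.2
  endloop
 endfacet
 facet normal -0.022 -0.110 0.994
  outer loop
   vertex 3.0 0.2 3.0
   vertex 4.0 0.0 3.0
   vertex 4.0 1.8 3.2
  endloop
 endfacet
 facet normal -0.664 -0.744 -0.069
  outer loop
   vertex 3.0 0.2 3.0
   vertex 0.6 2.6 0.2
   vertex 2.8 0.6 0.6
  endloop
 endfacet
 facet normal -0.194 -0.970 -0.146
  outer loop
   vertex 3.0 0.2 3.0
   vertex 2.8 0.6 0.6
   vertex 4.0 0.0 3.0
  endloop
 endfacet
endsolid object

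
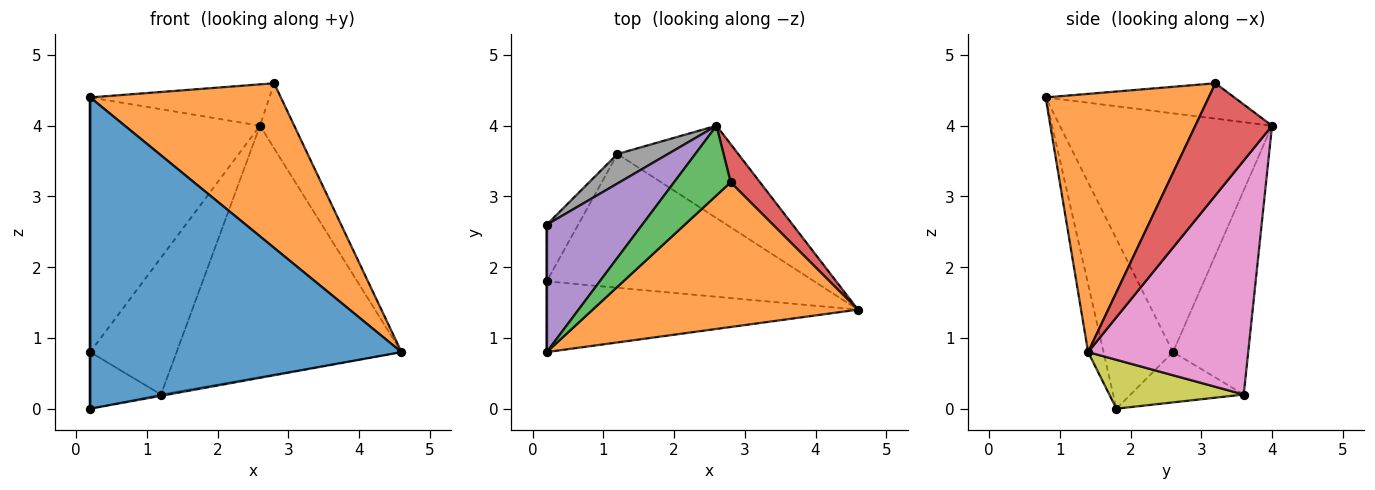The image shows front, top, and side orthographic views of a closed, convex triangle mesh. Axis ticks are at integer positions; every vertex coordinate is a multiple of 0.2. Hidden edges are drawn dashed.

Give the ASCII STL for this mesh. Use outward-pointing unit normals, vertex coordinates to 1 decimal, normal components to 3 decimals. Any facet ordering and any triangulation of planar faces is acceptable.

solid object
 facet normal -0.048 -0.974 -0.221
  outer loop
   vertex 0.2 1.8 0.0
   vertex 4.6 1.4 0.8
   vertex 0.2 0.8 4.4
  endloop
 endfacet
 facet normal 0.541 -0.632 0.555
  outer loop
   vertex 2.8 3.2 4.6
   vertex 0.2 0.8 4.4
   vertex 4.6 1.4 0.8
  endloop
 endfacet
 facet normal -0.473 0.450 0.757
  outer loop
   vertex 2.8 3.2 4.6
   vertex 2.6 4.0 4.0
   vertex 0.2 0.8 4.4
  endloop
 endfacet
 facet normal 0.888 0.397 0.233
  outer loop
   vertex 2.8 3.2 4.6
   vertex 4.6 1.4 0.8
   vertex 2.6 4.0 4.0
  endloop
 endfacet
 facet normal -0.745 0.596 0.298
  outer loop
   vertex 0.2 2.6 0.8
   vertex 0.2 0.8 4.4
   vertex 2.6 4.0 4.0
  endloop
 endfacet
 facet normal -1.000 0.000 0.000
  outer loop
   vertex 0.2 2.6 0.8
   vertex 0.2 1.8 0.0
   vertex 0.2 0.8 4.4
  endloop
 endfacet
 facet normal 0.556 0.780 -0.287
  outer loop
   vertex 1.2 3.6 0.2
   vertex 2.6 4.0 4.0
   vertex 4.6 1.4 0.8
  endloop
 endfacet
 facet normal -0.648 0.744 0.160
  outer loop
   vertex 1.2 3.6 0.2
   vertex 0.2 2.6 0.8
   vertex 2.6 4.0 4.0
  endloop
 endfacet
 facet normal 0.180 0.009 -0.984
  outer loop
   vertex 1.2 3.6 0.2
   vertex 4.6 1.4 0.8
   vertex 0.2 1.8 0.0
  endloop
 endfacet
 facet normal -0.749 0.468 -0.468
  outer loop
   vertex 1.2 3.6 0.2
   vertex 0.2 1.8 0.0
   vertex 0.2 2.6 0.8
  endloop
 endfacet
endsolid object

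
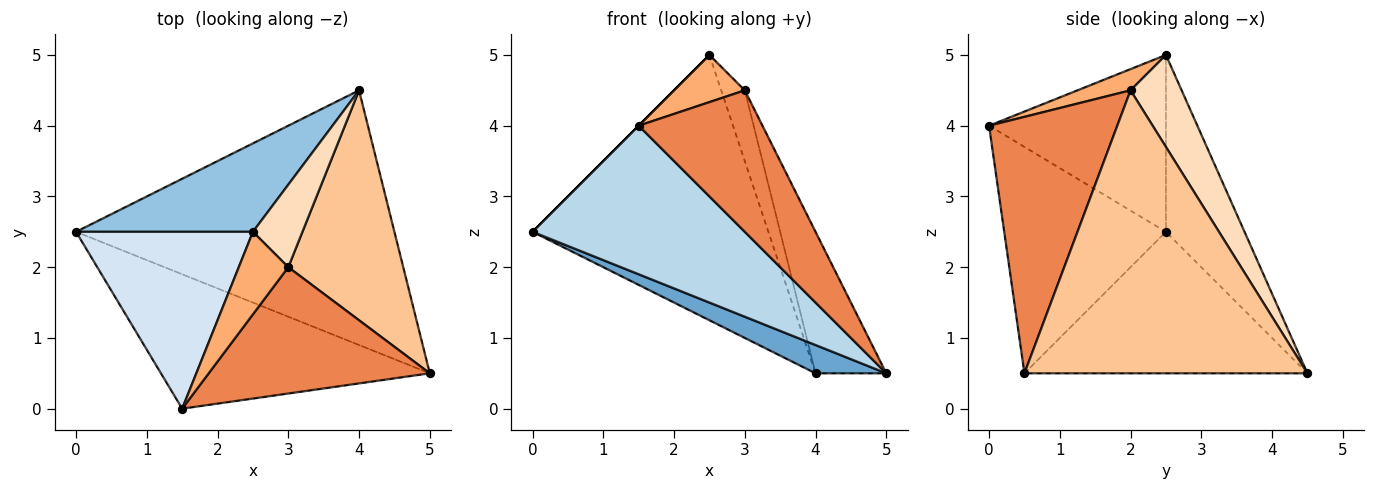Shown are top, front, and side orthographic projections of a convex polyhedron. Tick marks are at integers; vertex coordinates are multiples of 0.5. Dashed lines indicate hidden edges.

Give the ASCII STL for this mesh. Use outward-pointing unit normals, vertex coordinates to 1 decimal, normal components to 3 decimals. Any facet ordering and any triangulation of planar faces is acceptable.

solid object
 facet normal -0.404 -0.101 -0.909
  outer loop
   vertex 4.0 4.5 0.5
   vertex 5.0 0.5 0.5
   vertex 0.0 2.5 2.5
  endloop
 endfacet
 facet normal -0.302 0.905 0.302
  outer loop
   vertex 2.5 2.5 5.0
   vertex 4.0 4.5 0.5
   vertex 0.0 2.5 2.5
  endloop
 endfacet
 facet normal -0.492 -0.646 -0.584
  outer loop
   vertex 1.5 0.0 4.0
   vertex 0.0 2.5 2.5
   vertex 5.0 0.5 0.5
  endloop
 endfacet
 facet normal -0.707 0.000 0.707
  outer loop
   vertex 1.5 0.0 4.0
   vertex 2.5 2.5 5.0
   vertex 0.0 2.5 2.5
  endloop
 endfacet
 facet normal 0.611 -0.590 0.527
  outer loop
   vertex 3.0 2.0 4.5
   vertex 1.5 0.0 4.0
   vertex 5.0 0.5 0.5
  endloop
 endfacet
 facet normal 0.349 -0.465 0.814
  outer loop
   vertex 3.0 2.0 4.5
   vertex 2.5 2.5 5.0
   vertex 1.5 0.0 4.0
  endloop
 endfacet
 facet normal 0.903 0.226 0.367
  outer loop
   vertex 3.0 2.0 4.5
   vertex 5.0 0.5 0.5
   vertex 4.0 4.5 0.5
  endloop
 endfacet
 facet normal 0.816 0.376 0.439
  outer loop
   vertex 3.0 2.0 4.5
   vertex 4.0 4.5 0.5
   vertex 2.5 2.5 5.0
  endloop
 endfacet
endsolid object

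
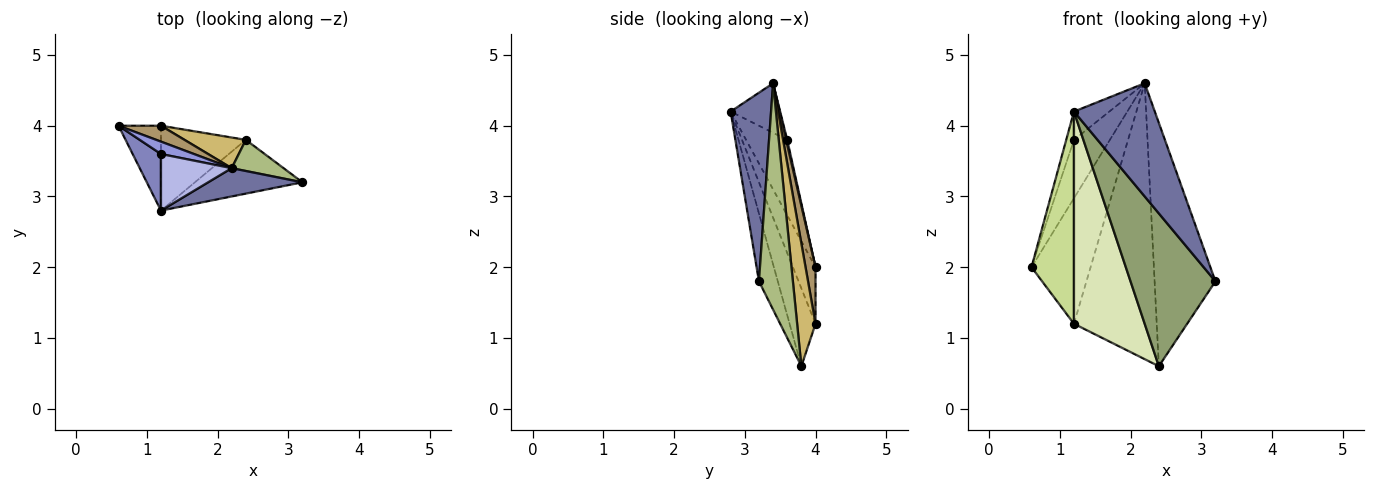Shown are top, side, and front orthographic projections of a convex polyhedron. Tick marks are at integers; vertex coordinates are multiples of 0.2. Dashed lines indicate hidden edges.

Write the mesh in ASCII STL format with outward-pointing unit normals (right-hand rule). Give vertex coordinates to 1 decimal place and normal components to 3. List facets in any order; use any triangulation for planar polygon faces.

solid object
 facet normal 0.436 -0.873 0.218
  outer loop
   vertex 2.2 3.4 4.6
   vertex 1.2 2.8 4.2
   vertex 3.2 3.2 1.8
  endloop
 endfacet
 facet normal -0.922 0.173 0.346
  outer loop
   vertex 1.2 3.6 3.8
   vertex 0.6 4.0 2.0
   vertex 1.2 2.8 4.2
  endloop
 endfacet
 facet normal 0.030 0.978 0.207
  outer loop
   vertex 1.2 3.6 3.8
   vertex 2.2 3.4 4.6
   vertex 0.6 4.0 2.0
  endloop
 endfacet
 facet normal -0.531 0.379 0.758
  outer loop
   vertex 1.2 3.6 3.8
   vertex 1.2 2.8 4.2
   vertex 2.2 3.4 4.6
  endloop
 endfacet
 facet normal -0.205 -0.923 -0.325
  outer loop
   vertex 2.4 3.8 0.6
   vertex 3.2 3.2 1.8
   vertex 1.2 2.8 4.2
  endloop
 endfacet
 facet normal 0.484 0.868 0.111
  outer loop
   vertex 2.4 3.8 0.6
   vertex 2.2 3.4 4.6
   vertex 3.2 3.2 1.8
  endloop
 endfacet
 facet normal -0.444 -0.832 -0.333
  outer loop
   vertex 1.2 4.0 1.2
   vertex 1.2 2.8 4.2
   vertex 0.6 4.0 2.0
  endloop
 endfacet
 facet normal -0.322 -0.879 -0.352
  outer loop
   vertex 1.2 4.0 1.2
   vertex 2.4 3.8 0.6
   vertex 1.2 2.8 4.2
  endloop
 endfacet
 facet normal 0.165 0.978 0.124
  outer loop
   vertex 1.2 4.0 1.2
   vertex 0.6 4.0 2.0
   vertex 2.2 3.4 4.6
  endloop
 endfacet
 facet normal 0.216 0.970 0.108
  outer loop
   vertex 1.2 4.0 1.2
   vertex 2.2 3.4 4.6
   vertex 2.4 3.8 0.6
  endloop
 endfacet
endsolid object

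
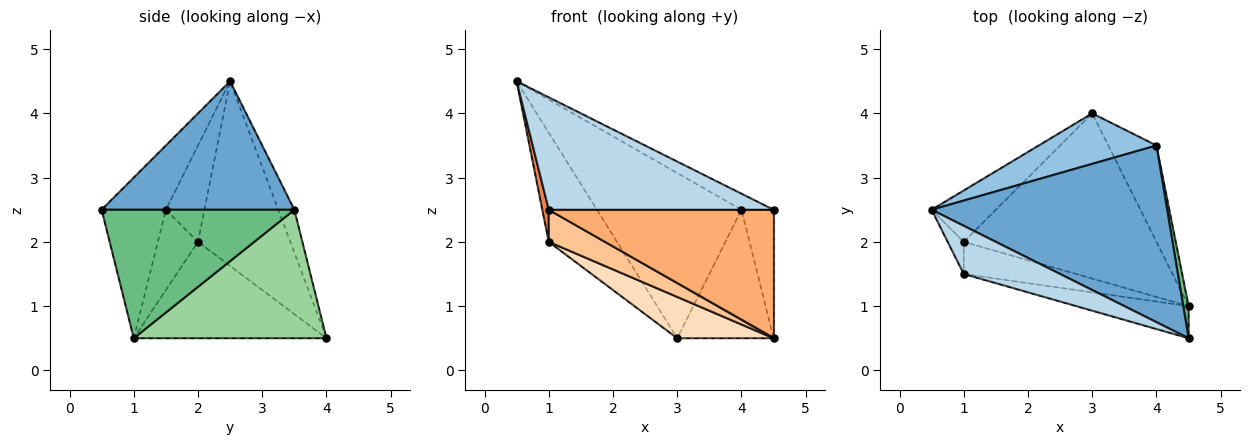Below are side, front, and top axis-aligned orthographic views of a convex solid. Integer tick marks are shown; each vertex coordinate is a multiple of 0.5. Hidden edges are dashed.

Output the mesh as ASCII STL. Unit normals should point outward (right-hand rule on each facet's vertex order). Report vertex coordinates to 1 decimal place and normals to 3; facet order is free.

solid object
 facet normal 0.477 0.080 0.875
  outer loop
   vertex 4.0 3.5 2.5
   vertex 0.5 2.5 4.5
   vertex 4.5 0.5 2.5
  endloop
 endfacet
 facet normal -0.106 0.951 0.291
  outer loop
   vertex 4.0 3.5 2.5
   vertex 3.0 4.0 0.5
   vertex 0.5 2.5 4.5
  endloop
 endfacet
 facet normal -0.254 -0.889 0.381
  outer loop
   vertex 1.0 1.5 2.5
   vertex 4.5 0.5 2.5
   vertex 0.5 2.5 4.5
  endloop
 endfacet
 facet normal -0.774 0.572 -0.269
  outer loop
   vertex 1.0 2.0 2.0
   vertex 0.5 2.5 4.5
   vertex 3.0 4.0 0.5
  endloop
 endfacet
 facet normal -0.973 -0.162 -0.162
  outer loop
   vertex 1.0 2.0 2.0
   vertex 1.0 1.5 2.5
   vertex 0.5 2.5 4.5
  endloop
 endfacet
 facet normal -0.267 -0.935 -0.234
  outer loop
   vertex 4.5 1.0 0.5
   vertex 4.5 0.5 2.5
   vertex 1.0 1.5 2.5
  endloop
 endfacet
 facet normal -0.451 -0.631 -0.631
  outer loop
   vertex 4.5 1.0 0.5
   vertex 1.0 1.5 2.5
   vertex 1.0 2.0 2.0
  endloop
 endfacet
 facet normal -0.436 -0.218 -0.873
  outer loop
   vertex 4.5 1.0 0.5
   vertex 1.0 2.0 2.0
   vertex 3.0 4.0 0.5
  endloop
 endfacet
 facet normal 0.986 0.164 0.041
  outer loop
   vertex 4.5 1.0 0.5
   vertex 4.0 3.5 2.5
   vertex 4.5 0.5 2.5
  endloop
 endfacet
 facet normal 0.848 0.424 -0.318
  outer loop
   vertex 4.5 1.0 0.5
   vertex 3.0 4.0 0.5
   vertex 4.0 3.5 2.5
  endloop
 endfacet
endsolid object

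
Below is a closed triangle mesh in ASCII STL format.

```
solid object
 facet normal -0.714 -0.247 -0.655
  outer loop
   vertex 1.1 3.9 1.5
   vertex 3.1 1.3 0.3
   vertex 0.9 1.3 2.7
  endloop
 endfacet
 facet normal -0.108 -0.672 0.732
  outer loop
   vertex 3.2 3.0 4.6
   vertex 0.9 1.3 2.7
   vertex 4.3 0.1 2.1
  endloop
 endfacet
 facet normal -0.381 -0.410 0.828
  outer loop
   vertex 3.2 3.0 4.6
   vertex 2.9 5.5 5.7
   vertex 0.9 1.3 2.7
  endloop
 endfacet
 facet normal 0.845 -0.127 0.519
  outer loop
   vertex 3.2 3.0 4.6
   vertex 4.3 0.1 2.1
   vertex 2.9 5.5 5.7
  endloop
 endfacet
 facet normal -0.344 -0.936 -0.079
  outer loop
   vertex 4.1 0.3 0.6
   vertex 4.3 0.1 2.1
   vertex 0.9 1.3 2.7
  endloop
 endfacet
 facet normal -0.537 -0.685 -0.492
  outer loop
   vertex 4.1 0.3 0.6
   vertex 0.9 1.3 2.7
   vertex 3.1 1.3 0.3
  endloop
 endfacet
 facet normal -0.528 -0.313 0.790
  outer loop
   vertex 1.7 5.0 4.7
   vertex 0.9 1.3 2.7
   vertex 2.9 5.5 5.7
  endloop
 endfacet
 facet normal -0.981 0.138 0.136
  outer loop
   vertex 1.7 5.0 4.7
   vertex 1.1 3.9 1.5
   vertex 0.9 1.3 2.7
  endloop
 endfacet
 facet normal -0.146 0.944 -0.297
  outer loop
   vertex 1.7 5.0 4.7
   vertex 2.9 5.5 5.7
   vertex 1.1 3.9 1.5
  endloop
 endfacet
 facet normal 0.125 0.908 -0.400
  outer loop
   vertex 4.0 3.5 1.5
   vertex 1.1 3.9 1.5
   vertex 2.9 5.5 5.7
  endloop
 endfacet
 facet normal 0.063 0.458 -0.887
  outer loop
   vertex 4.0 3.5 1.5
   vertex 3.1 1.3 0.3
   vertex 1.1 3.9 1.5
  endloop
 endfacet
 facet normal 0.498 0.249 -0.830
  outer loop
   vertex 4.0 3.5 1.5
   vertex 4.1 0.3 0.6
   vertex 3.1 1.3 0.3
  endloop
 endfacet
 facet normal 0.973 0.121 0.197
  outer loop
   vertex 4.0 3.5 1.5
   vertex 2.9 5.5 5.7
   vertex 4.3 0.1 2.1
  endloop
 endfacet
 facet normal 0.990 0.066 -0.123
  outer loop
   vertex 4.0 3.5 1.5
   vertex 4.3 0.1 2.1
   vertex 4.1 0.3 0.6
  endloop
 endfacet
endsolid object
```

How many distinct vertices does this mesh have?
9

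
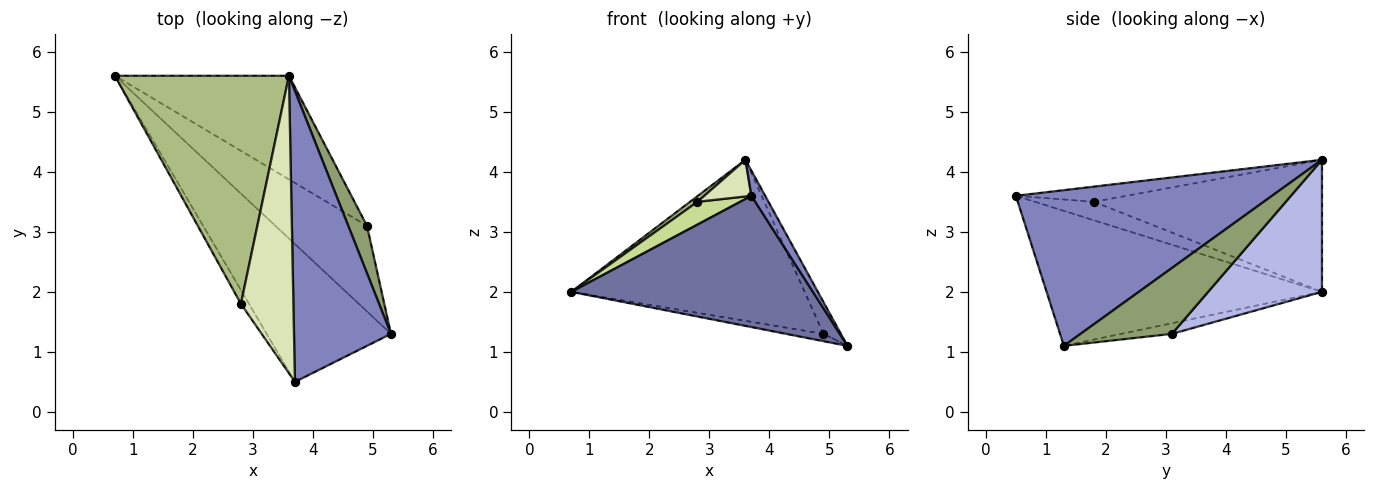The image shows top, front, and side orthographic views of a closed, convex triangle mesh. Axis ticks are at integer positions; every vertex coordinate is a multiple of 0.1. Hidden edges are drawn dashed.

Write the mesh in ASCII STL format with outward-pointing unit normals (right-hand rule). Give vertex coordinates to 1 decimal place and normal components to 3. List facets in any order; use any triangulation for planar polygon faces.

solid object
 facet normal -0.618 -0.542 -0.569
  outer loop
   vertex 3.7 0.5 3.6
   vertex 0.7 5.6 2.0
   vertex 5.3 1.3 1.1
  endloop
 endfacet
 facet normal 0.848 -0.046 0.528
  outer loop
   vertex 3.7 0.5 3.6
   vertex 5.3 1.3 1.1
   vertex 3.6 5.6 4.2
  endloop
 endfacet
 facet normal -0.115 0.084 -0.990
  outer loop
   vertex 4.9 3.1 1.3
   vertex 5.3 1.3 1.1
   vertex 0.7 5.6 2.0
  endloop
 endfacet
 facet normal 0.380 0.778 -0.501
  outer loop
   vertex 4.9 3.1 1.3
   vertex 0.7 5.6 2.0
   vertex 3.6 5.6 4.2
  endloop
 endfacet
 facet normal 0.946 0.180 0.269
  outer loop
   vertex 4.9 3.1 1.3
   vertex 3.6 5.6 4.2
   vertex 5.3 1.3 1.1
  endloop
 endfacet
 facet normal -0.604 -0.020 0.797
  outer loop
   vertex 2.8 1.8 3.5
   vertex 3.6 5.6 4.2
   vertex 0.7 5.6 2.0
  endloop
 endfacet
 facet normal -0.762 -0.554 -0.335
  outer loop
   vertex 2.8 1.8 3.5
   vertex 0.7 5.6 2.0
   vertex 3.7 0.5 3.6
  endloop
 endfacet
 facet normal -0.276 -0.118 0.954
  outer loop
   vertex 2.8 1.8 3.5
   vertex 3.7 0.5 3.6
   vertex 3.6 5.6 4.2
  endloop
 endfacet
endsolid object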